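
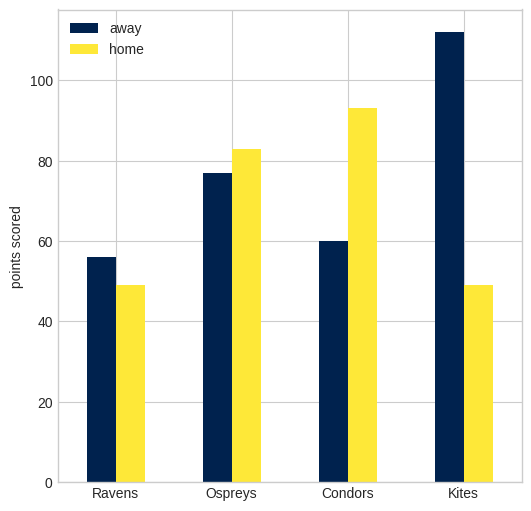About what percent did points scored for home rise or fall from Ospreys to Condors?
≈ +12.5%

Ospreys ≈ 80, Condors ≈ 90; (90 − 80) / 80 ≈ +12.5%.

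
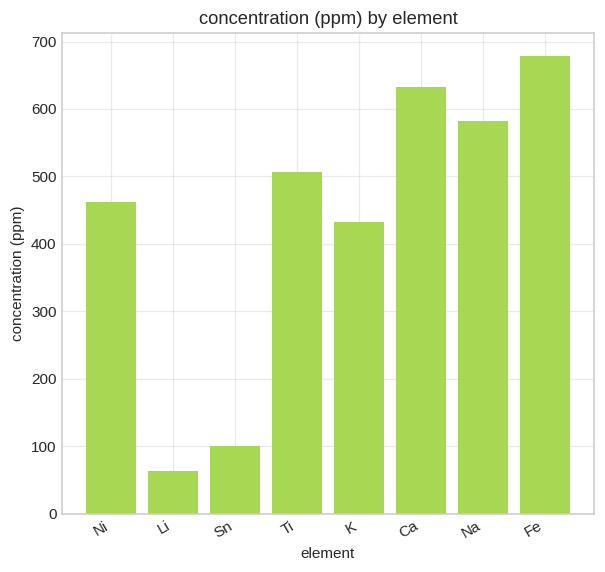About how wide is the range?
Max Fe ≈ 700, min Li ≈ 100; range ≈ 600.

≈ 600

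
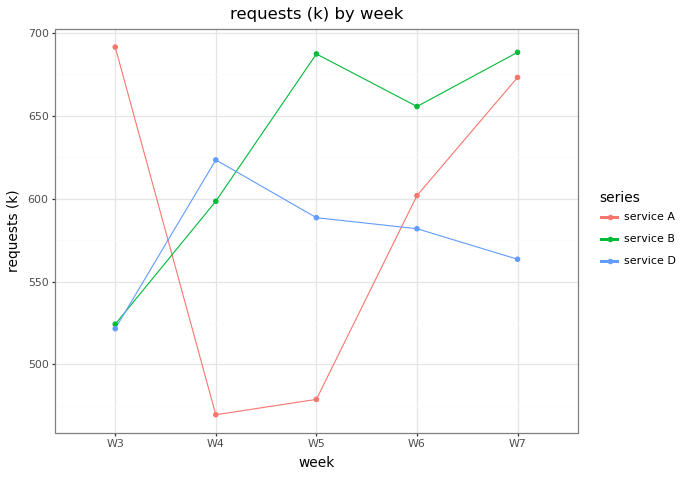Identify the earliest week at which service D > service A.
W4

W3: service D ≈ 520 vs service A ≈ 700 (not yet); W4: service D ≈ 620 vs service A ≈ 460 (first crossover).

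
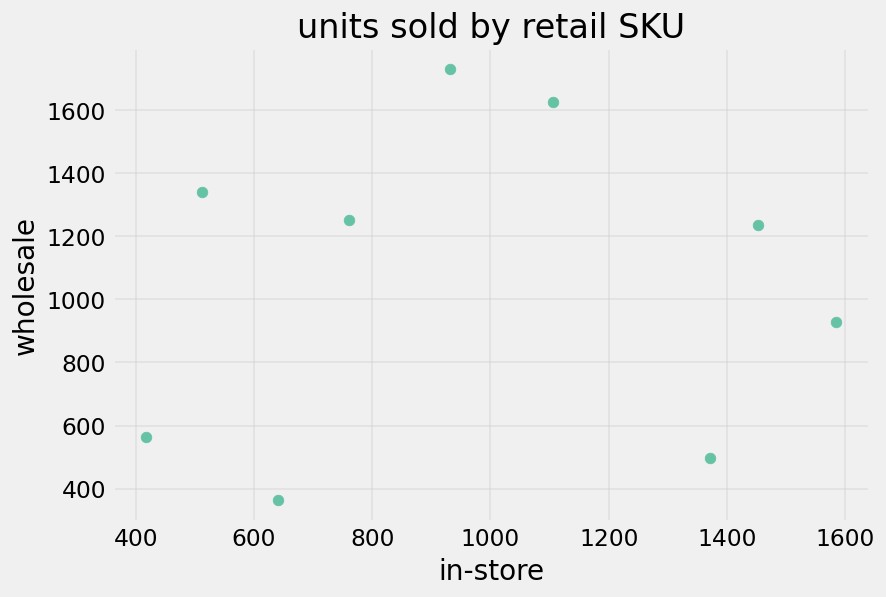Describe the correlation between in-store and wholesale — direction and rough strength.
no clear correlation

Points are roughly uncorrelated; weak (|r| ≈ 0.1).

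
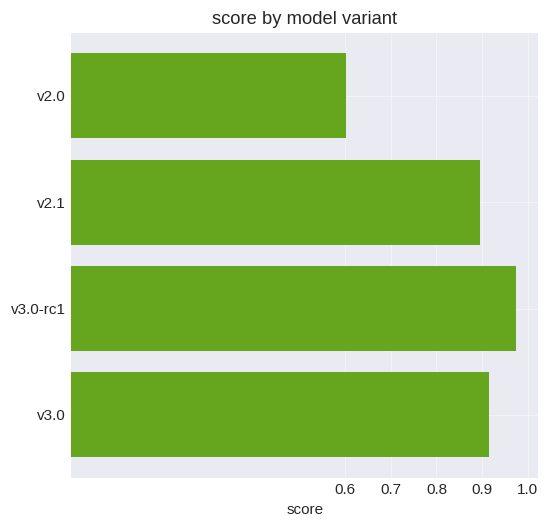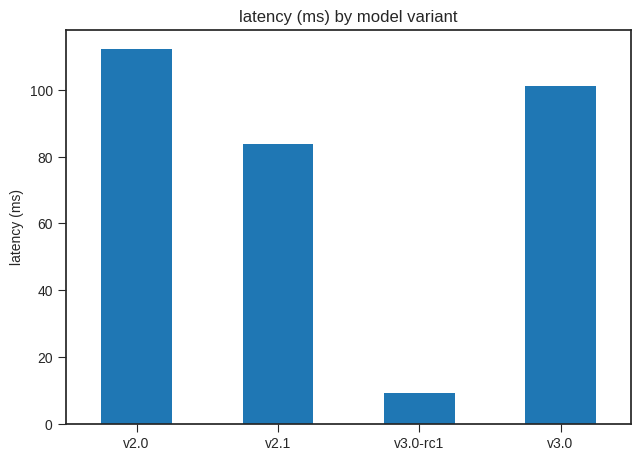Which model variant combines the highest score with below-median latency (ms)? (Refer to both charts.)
v3.0-rc1

Chart 2 median latency (ms) ≈ 100; below-median model variants: v2.1, v3.0-rc1. Among those, v3.0-rc1 has the highest score (≈ 1).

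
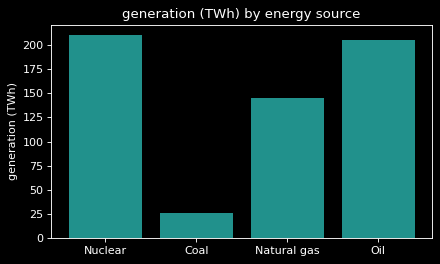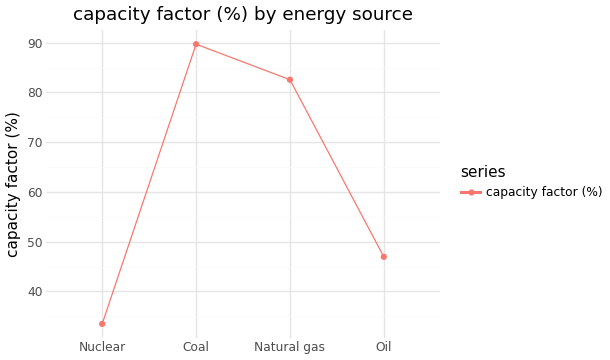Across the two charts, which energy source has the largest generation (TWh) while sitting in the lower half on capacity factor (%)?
Nuclear

Chart 2 median capacity factor (%) ≈ 60; below-median energy sources: Nuclear, Oil. Among those, Nuclear has the highest generation (TWh) (≈ 220).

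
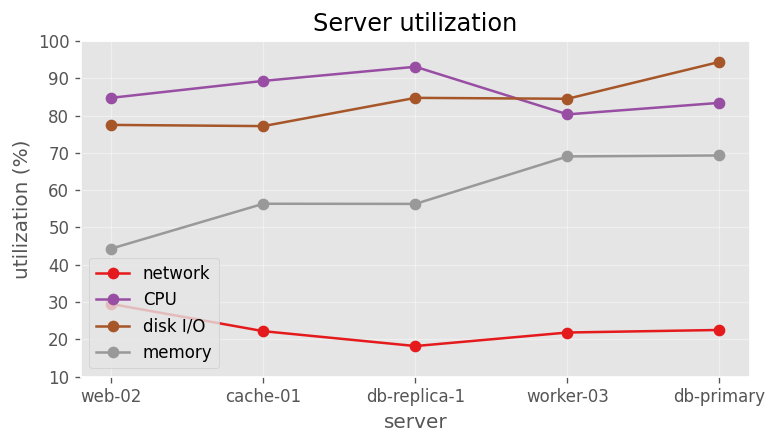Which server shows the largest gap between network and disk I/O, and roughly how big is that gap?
db-primary, ≈ 70 %

db-primary: network ≈ 20, disk I/O ≈ 90 → gap ≈ 70. Next-largest (db-replica-1) is only ≈ 60.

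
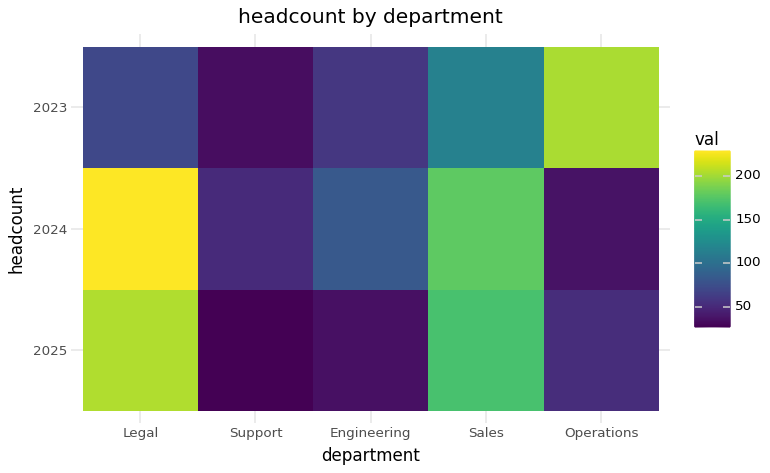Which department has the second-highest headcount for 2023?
Sales

Top 3 for 2023: Operations ≈ 200, Sales ≈ 120, Legal ≈ 80.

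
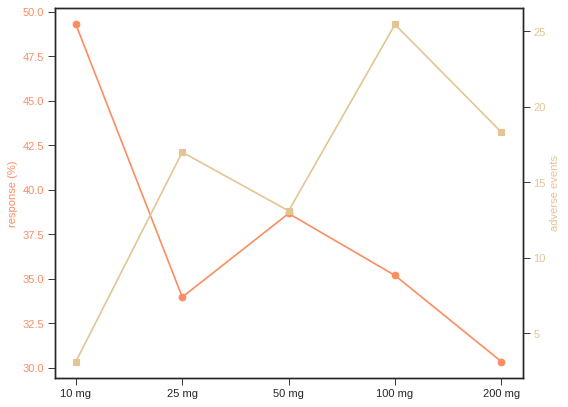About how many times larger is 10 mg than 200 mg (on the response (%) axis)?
≈ 1.67×

10 mg ≈ 50, 200 mg ≈ 30; 50/30 ≈ 1.67.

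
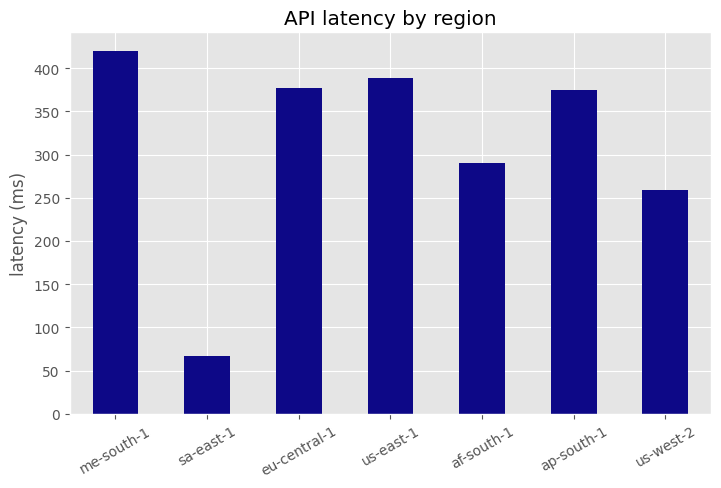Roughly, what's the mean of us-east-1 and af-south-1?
(400 + 300) / 2 ≈ 350.

≈ 350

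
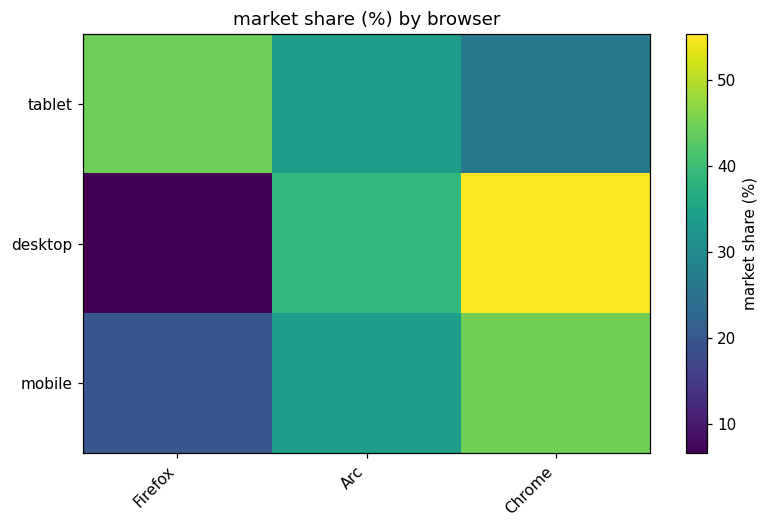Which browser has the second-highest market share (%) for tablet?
Top 3 for tablet: Firefox ≈ 45, Arc ≈ 35, Chrome ≈ 25.

Arc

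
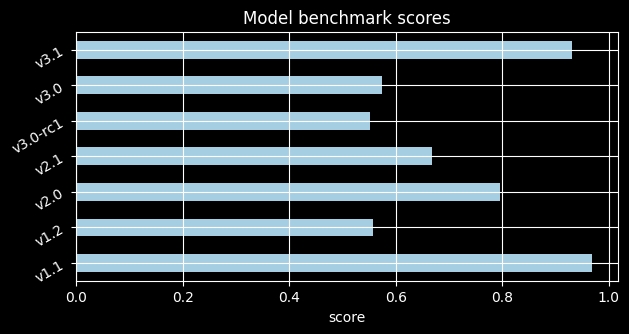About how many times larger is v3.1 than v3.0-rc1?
v3.1 ≈ 0.9, v3.0-rc1 ≈ 0.6; 0.9/0.6 ≈ 1.5.

≈ 1.5×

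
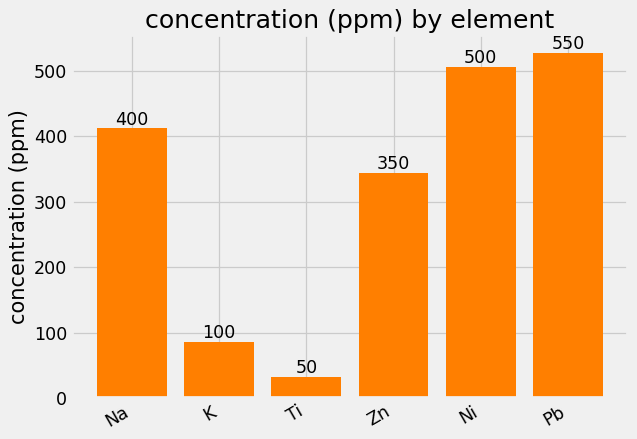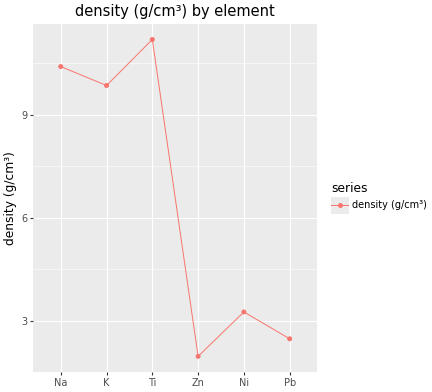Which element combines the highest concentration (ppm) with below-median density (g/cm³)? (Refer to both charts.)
Pb

Chart 2 median density (g/cm³) ≈ 6; below-median elements: Zn, Ni, Pb. Among those, Pb has the highest concentration (ppm) (≈ 550).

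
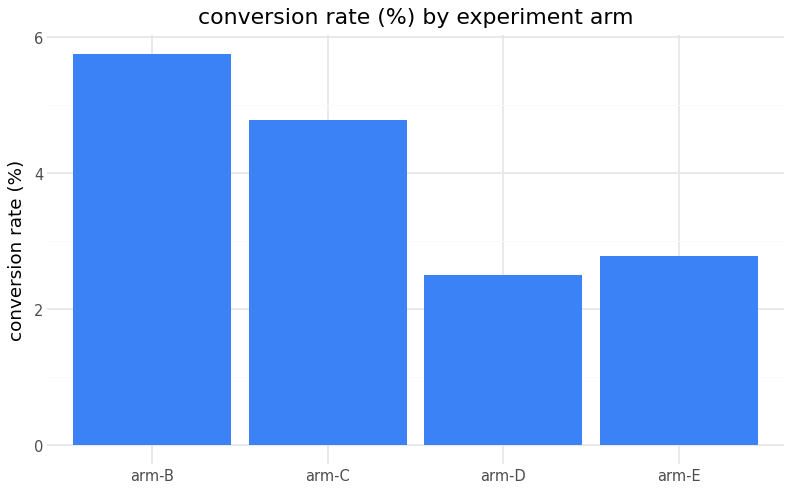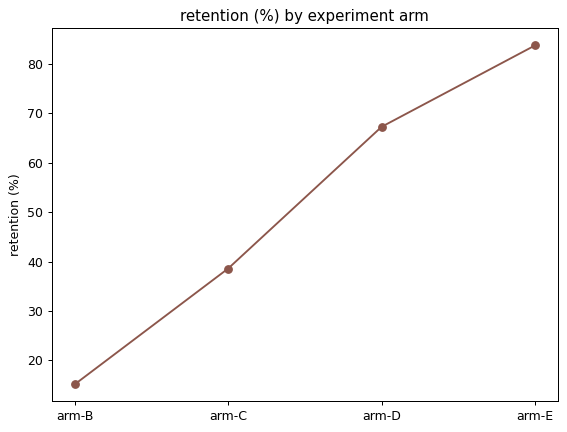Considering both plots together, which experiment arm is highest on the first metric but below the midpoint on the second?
Chart 2 median retention (%) ≈ 50; below-median experiment arms: arm-B, arm-C. Among those, arm-B has the highest conversion rate (%) (≈ 6).

arm-B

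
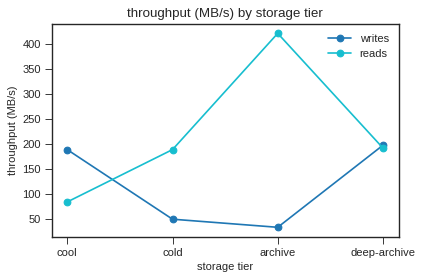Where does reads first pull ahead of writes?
cold

cool: reads ≈ 100 vs writes ≈ 200 (not yet); cold: reads ≈ 200 vs writes ≈ 50 (first crossover).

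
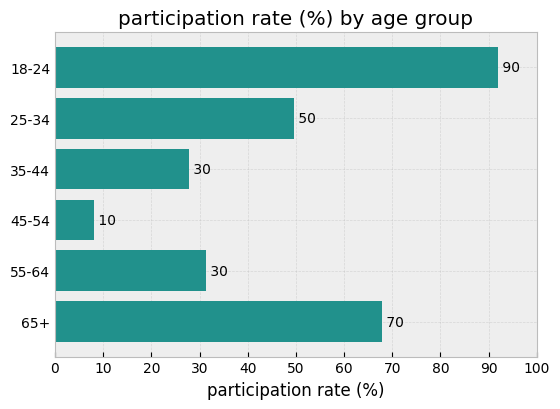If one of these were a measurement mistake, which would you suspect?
18-24 ≈ 90; the rest sit between ≈ 10 and ≈ 70.

18-24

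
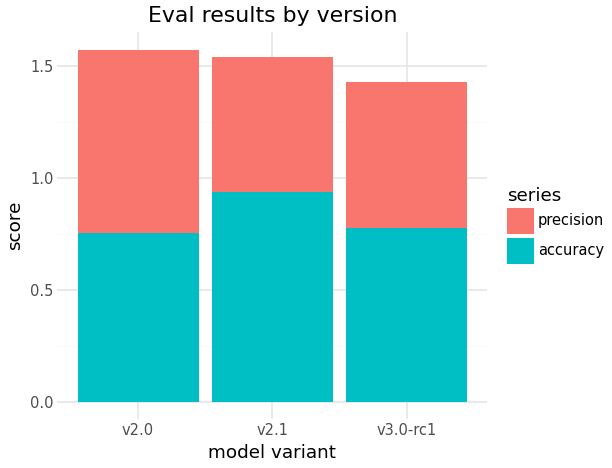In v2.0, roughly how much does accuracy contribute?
≈ 0.8

accuracy top ≈ 0.8, bottom ≈ 0.0; segment ≈ 0.8.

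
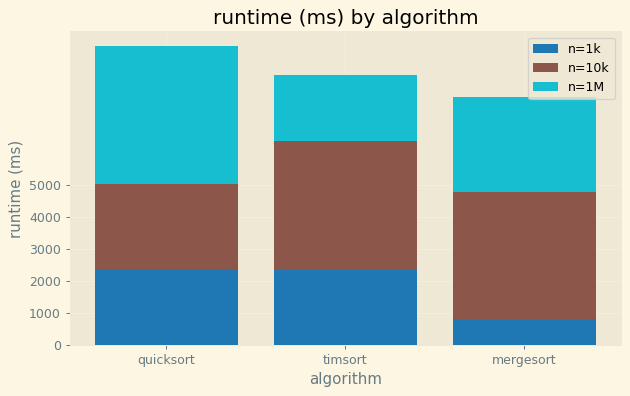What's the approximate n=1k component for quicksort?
n=1k top ≈ 2000, bottom ≈ 0; segment ≈ 2000.

≈ 2000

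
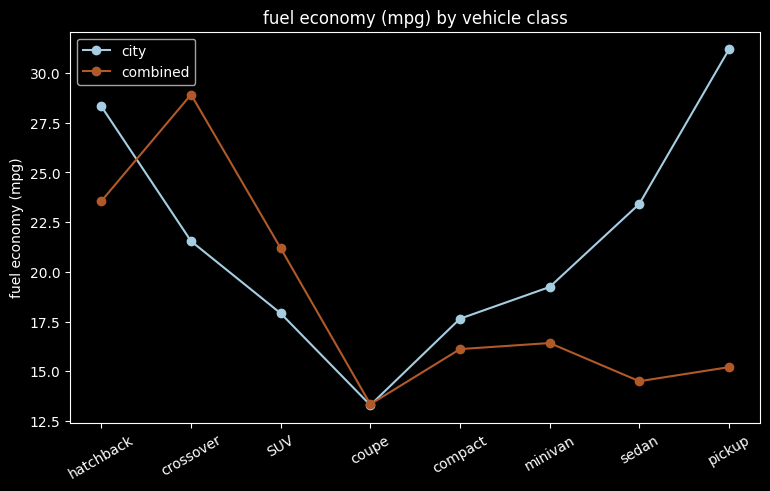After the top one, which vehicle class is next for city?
Top 3 for city: pickup ≈ 32, hatchback ≈ 28, sedan ≈ 24.

hatchback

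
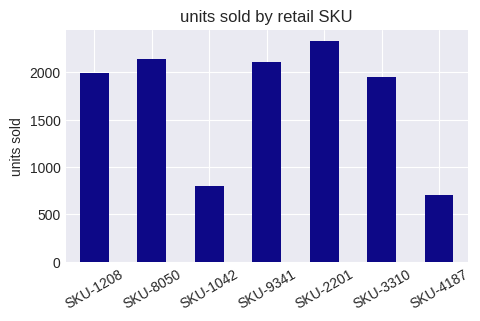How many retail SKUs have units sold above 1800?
Above 1800: SKU-1208, SKU-8050, SKU-9341, SKU-2201, SKU-3310.

5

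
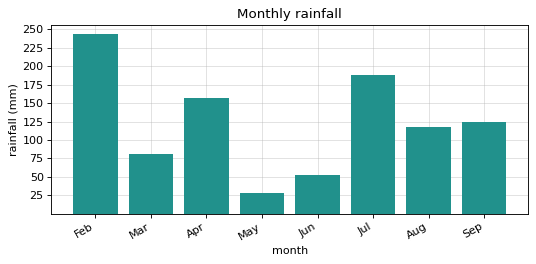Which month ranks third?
Top 4: Feb ≈ 250, Jul ≈ 200, Apr ≈ 150, Sep ≈ 125.

Apr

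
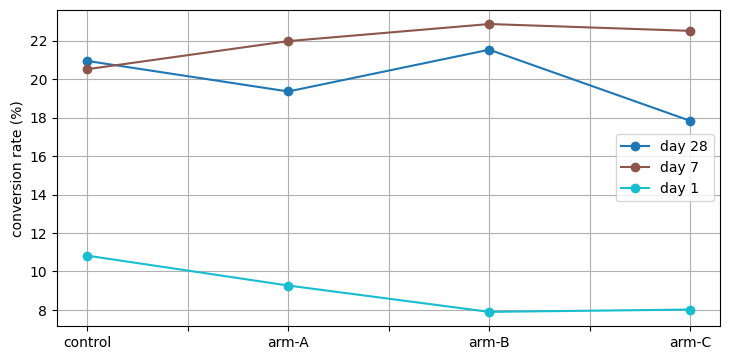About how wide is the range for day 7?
Max arm-B ≈ 22, min control ≈ 20; range ≈ 2.

≈ 2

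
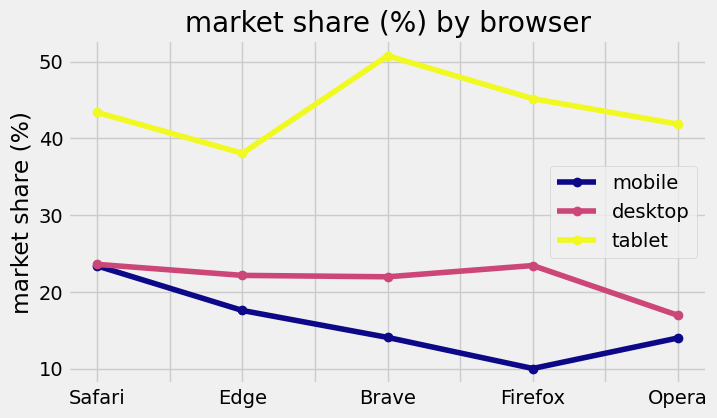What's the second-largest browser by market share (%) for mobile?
Top 3 for mobile: Safari ≈ 25, Edge ≈ 20, Brave ≈ 15.

Edge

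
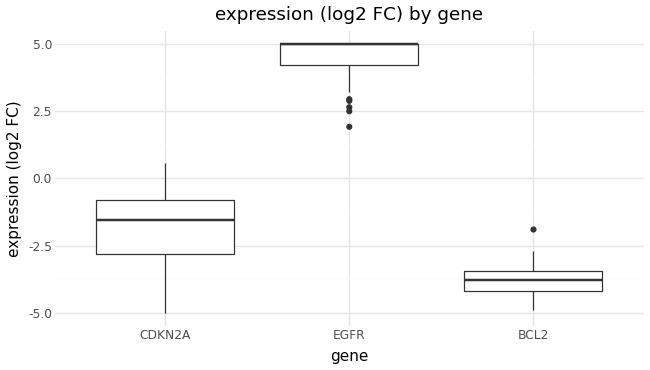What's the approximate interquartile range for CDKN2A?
Q3 ≈ -1, Q1 ≈ -3; IQR ≈ 2.

≈ 2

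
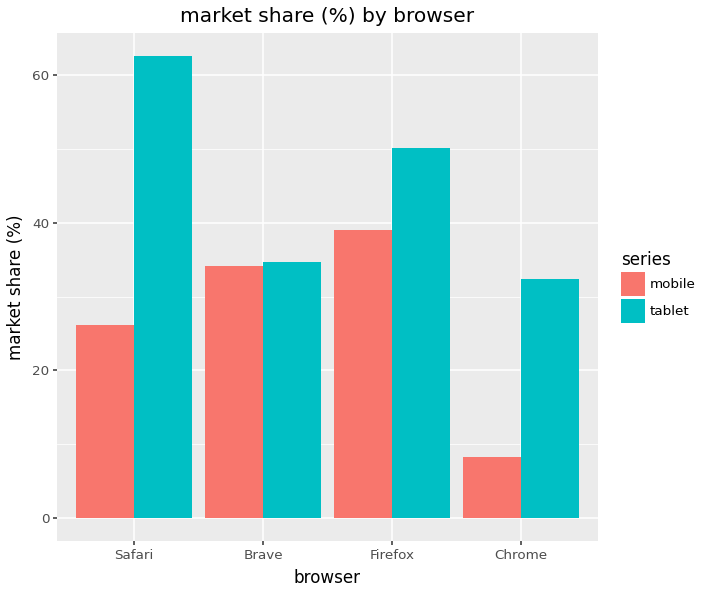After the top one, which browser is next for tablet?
Firefox

Top 3 for tablet: Safari ≈ 60, Firefox ≈ 50, Brave ≈ 30.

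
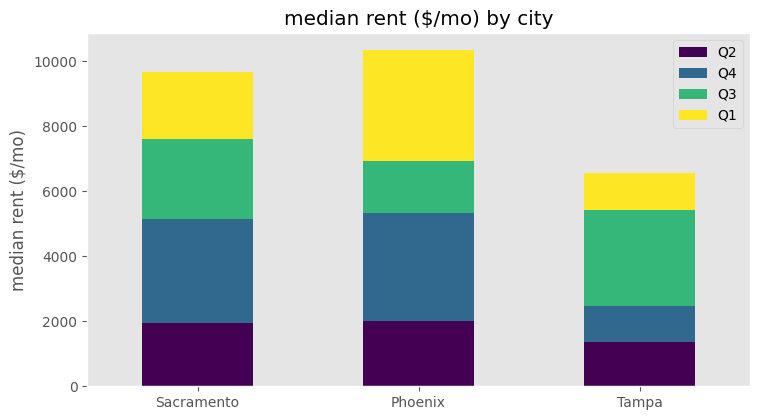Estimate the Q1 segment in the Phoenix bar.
≈ 3000

Q1 top ≈ 10000, bottom ≈ 7000; segment ≈ 3000.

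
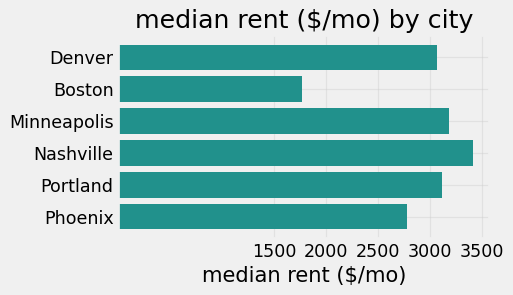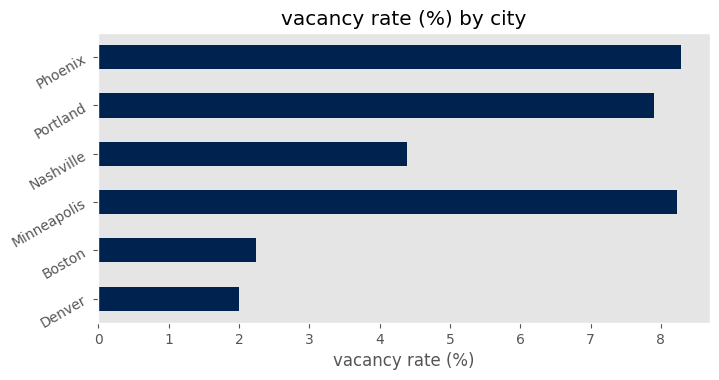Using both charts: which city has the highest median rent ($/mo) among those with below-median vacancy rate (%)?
Nashville

Chart 2 median vacancy rate (%) ≈ 6; below-median cities: Denver, Boston, Nashville. Among those, Nashville has the highest median rent ($/mo) (≈ 3500).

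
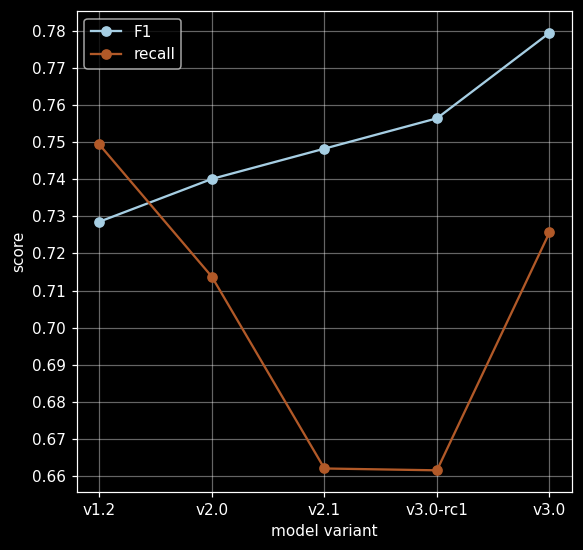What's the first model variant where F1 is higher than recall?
v2.0

v1.2: F1 ≈ 0.73 vs recall ≈ 0.75 (not yet); v2.0: F1 ≈ 0.74 vs recall ≈ 0.71 (first crossover).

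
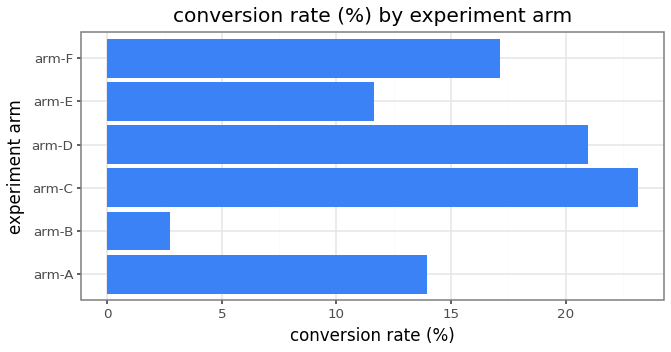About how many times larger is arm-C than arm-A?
≈ 1.71×

arm-C ≈ 24, arm-A ≈ 14; 24/14 ≈ 1.71.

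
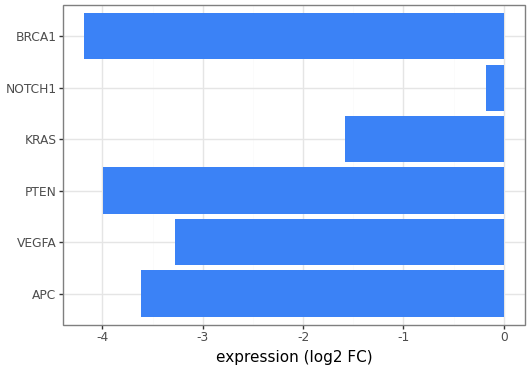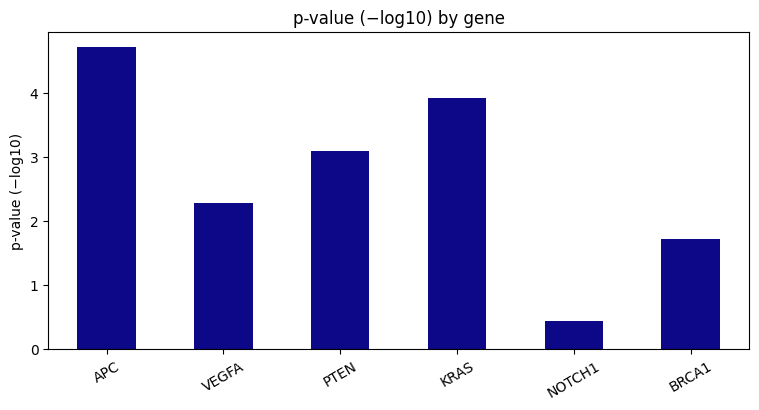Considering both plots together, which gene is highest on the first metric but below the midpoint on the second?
NOTCH1

Chart 2 median p-value (−log10) ≈ 2.5; below-median genes: VEGFA, NOTCH1, BRCA1. Among those, NOTCH1 has the highest expression (log2 FC) (≈ 0).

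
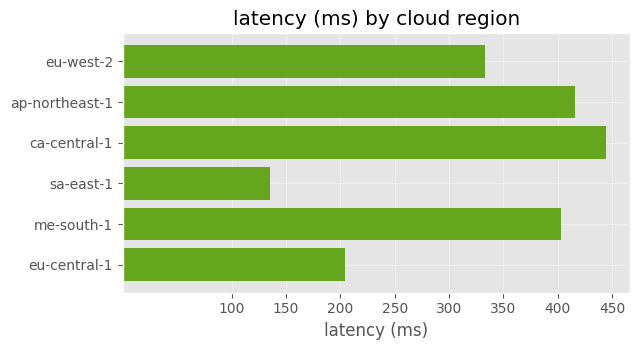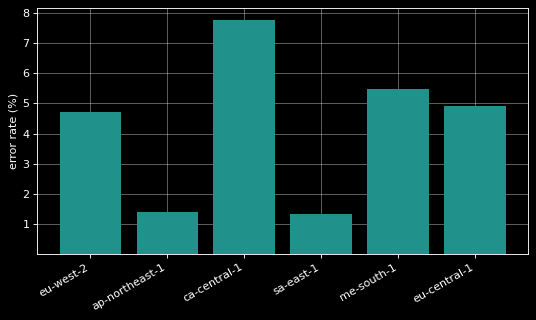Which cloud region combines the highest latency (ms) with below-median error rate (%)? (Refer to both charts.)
Chart 2 median error rate (%) ≈ 5; below-median cloud regions: eu-west-2, ap-northeast-1, sa-east-1. Among those, ap-northeast-1 has the highest latency (ms) (≈ 400).

ap-northeast-1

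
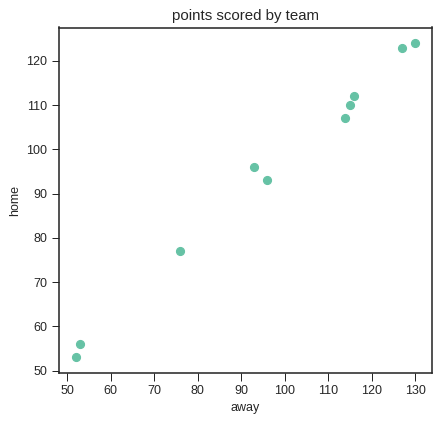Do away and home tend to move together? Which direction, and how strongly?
Points are positively correlated; strong (|r| ≈ 1.0).

positive, strong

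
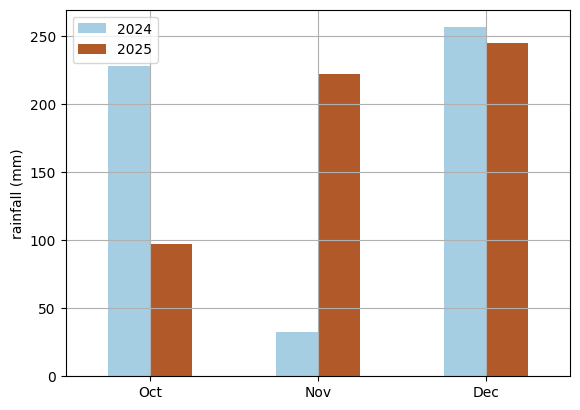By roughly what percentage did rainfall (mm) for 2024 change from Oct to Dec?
Oct ≈ 225, Dec ≈ 250; (250 − 225) / 225 ≈ +11.1%.

≈ +11.1%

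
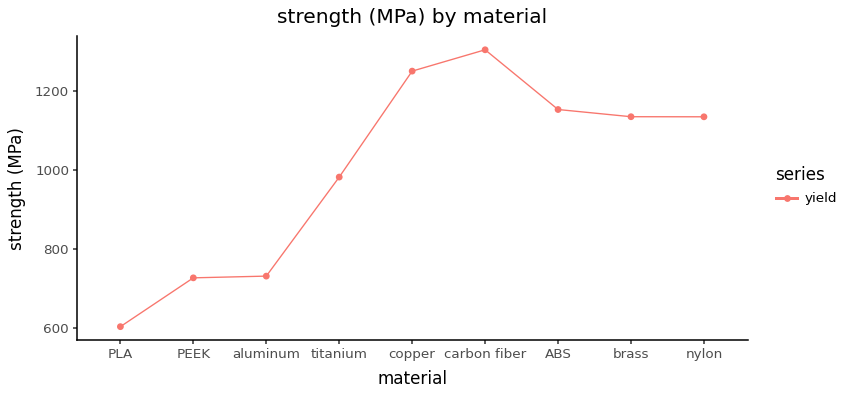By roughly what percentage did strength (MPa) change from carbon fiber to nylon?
≈ -15.4%

carbon fiber ≈ 1300, nylon ≈ 1100; (1100 − 1300) / 1300 ≈ -15.4%.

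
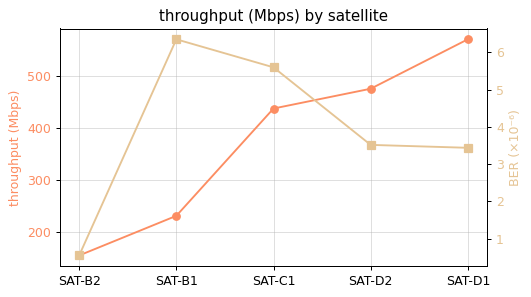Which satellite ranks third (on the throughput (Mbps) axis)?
Top 4 (on the throughput (Mbps) axis): SAT-D1 ≈ 550, SAT-D2 ≈ 500, SAT-C1 ≈ 450, SAT-B1 ≈ 250.

SAT-C1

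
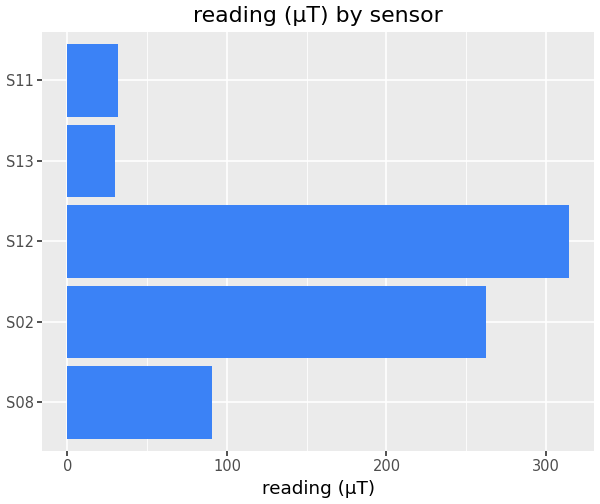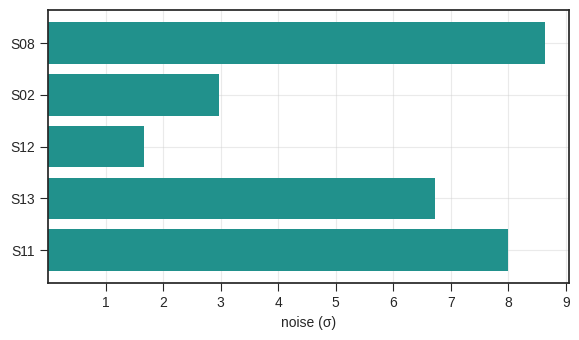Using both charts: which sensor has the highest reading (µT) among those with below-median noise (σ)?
Chart 2 median noise (σ) ≈ 7; below-median sensors: S02, S12. Among those, S12 has the highest reading (µT) (≈ 300).

S12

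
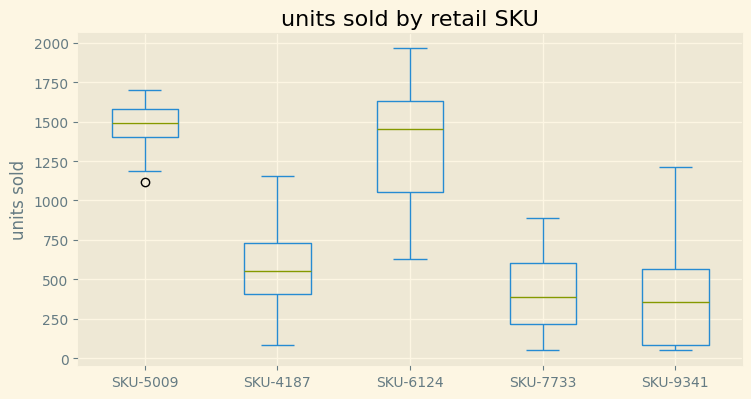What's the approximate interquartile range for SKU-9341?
Q3 ≈ 600, Q1 ≈ 100; IQR ≈ 500.

≈ 500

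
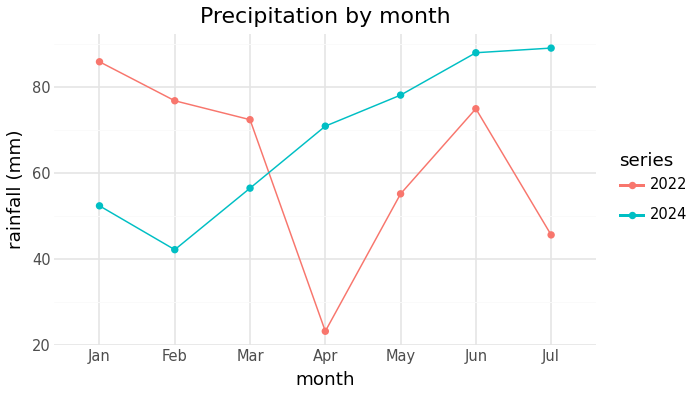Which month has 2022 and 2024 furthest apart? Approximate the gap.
Apr, ≈ 50 mm

Apr: 2022 ≈ 20, 2024 ≈ 70 → gap ≈ 50. Next-largest (Jul) is only ≈ 40.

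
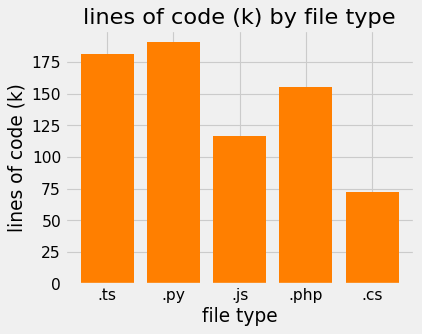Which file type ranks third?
.php

Top 4: .py ≈ 200, .ts ≈ 180, .php ≈ 160, .js ≈ 120.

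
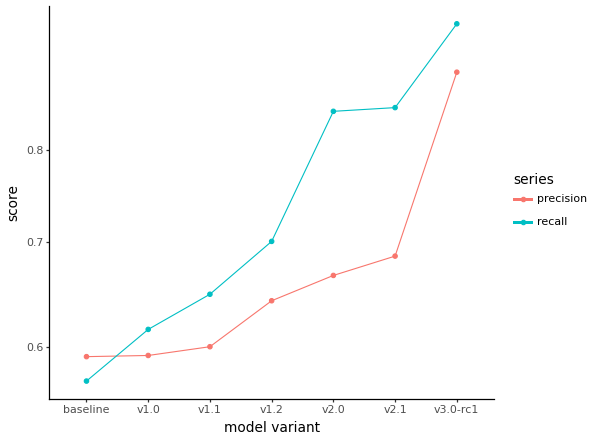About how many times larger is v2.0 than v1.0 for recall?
v2.0 ≈ 0.85, v1.0 ≈ 0.60; 0.85/0.60 ≈ 1.42.

≈ 1.42×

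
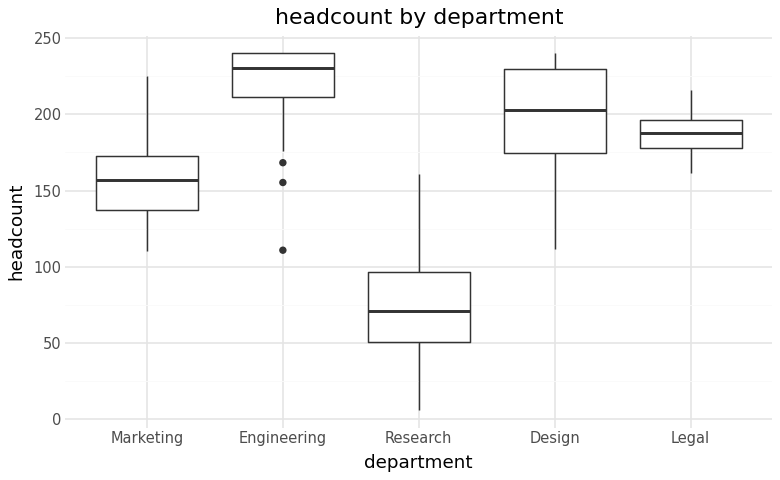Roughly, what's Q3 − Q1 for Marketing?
Q3 ≈ 180, Q1 ≈ 140; IQR ≈ 40.

≈ 40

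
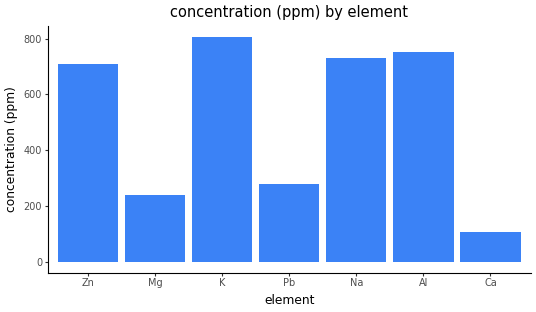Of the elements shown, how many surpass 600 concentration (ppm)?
4

Above 600: Zn, K, Na, Al.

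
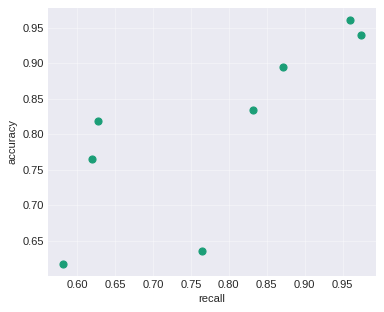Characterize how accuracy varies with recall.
Points are positively correlated; strong (|r| ≈ 0.8).

positive, strong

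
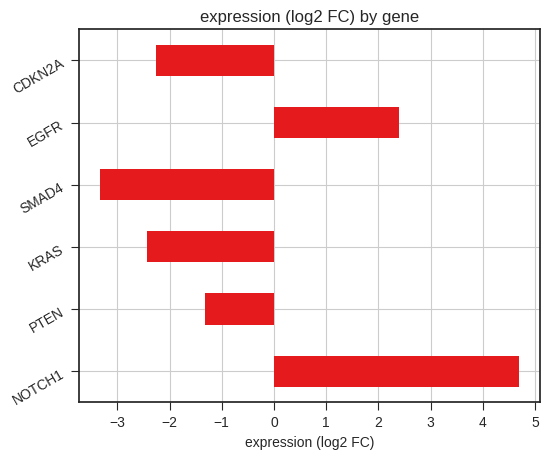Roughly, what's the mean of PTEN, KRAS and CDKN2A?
≈ -2

(-1 + -2 + -2) / 3 ≈ -2.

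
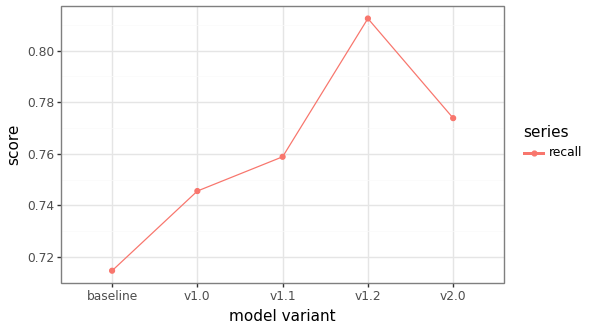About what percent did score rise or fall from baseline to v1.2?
baseline ≈ 0.71, v1.2 ≈ 0.81; (0.81 − 0.71) / 0.71 ≈ +14.1%.

≈ +14.1%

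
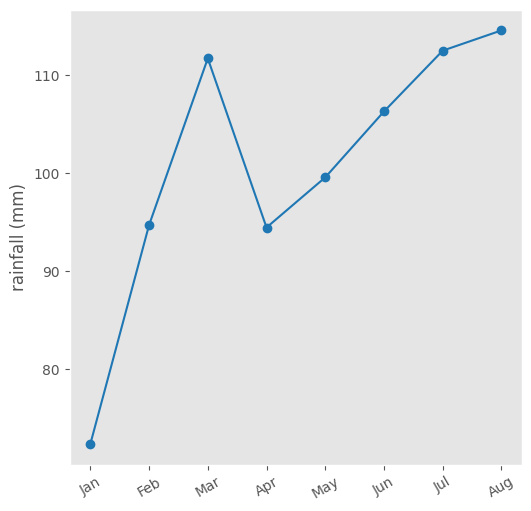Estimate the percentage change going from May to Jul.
May ≈ 100, Jul ≈ 110; (110 − 100) / 100 ≈ +10%.

≈ +10%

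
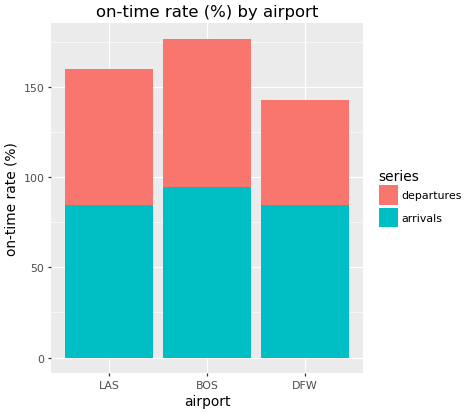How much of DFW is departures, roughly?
≈ 60

departures top ≈ 140, bottom ≈ 80; segment ≈ 60.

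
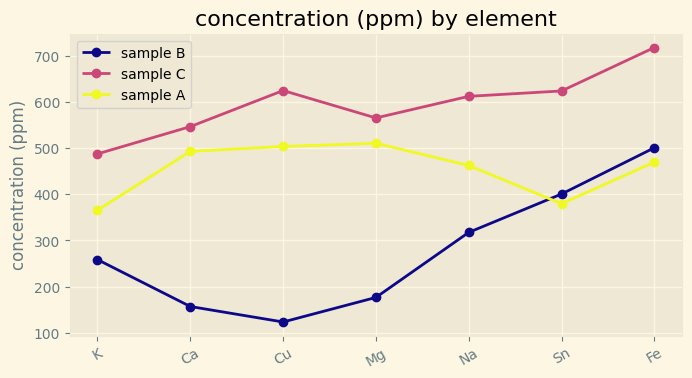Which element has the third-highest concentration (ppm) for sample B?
Top 4 for sample B: Fe ≈ 500, Sn ≈ 400, Na ≈ 300, K ≈ 250.

Na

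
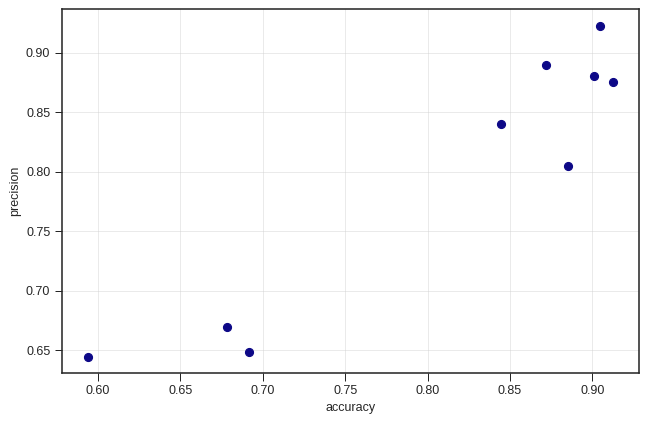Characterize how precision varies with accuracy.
positive, strong

Points are positively correlated; strong (|r| ≈ 0.9).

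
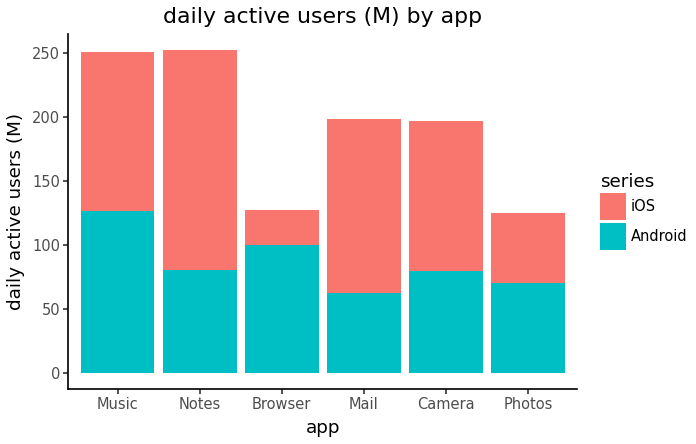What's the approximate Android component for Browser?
≈ 100

Android top ≈ 100, bottom ≈ 0; segment ≈ 100.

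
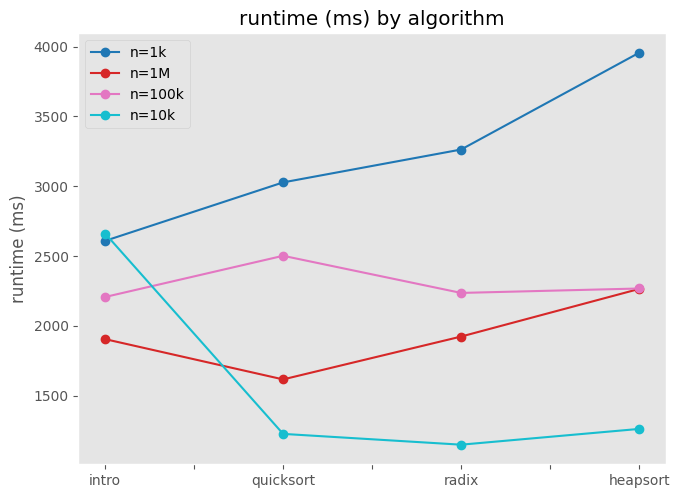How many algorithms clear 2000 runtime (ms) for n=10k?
1

Above 2000: intro.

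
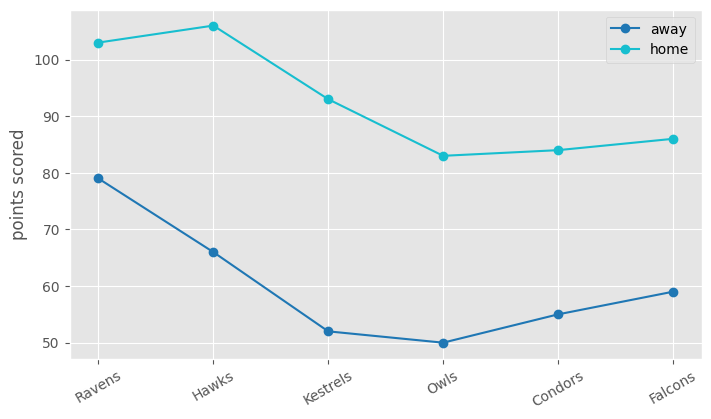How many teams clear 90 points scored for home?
3

Above 90: Ravens, Hawks, Kestrels.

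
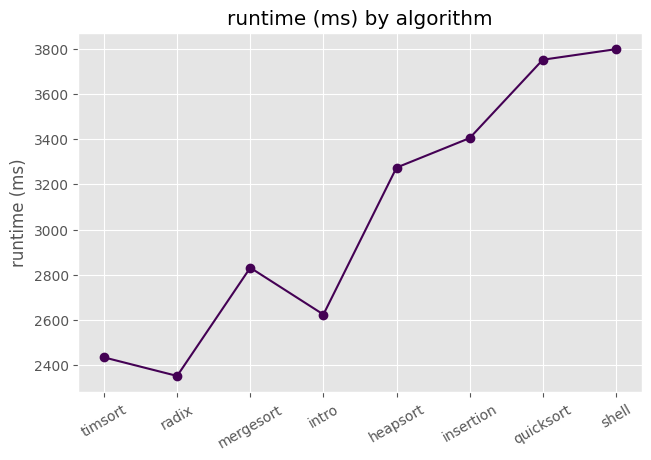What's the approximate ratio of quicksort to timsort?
quicksort ≈ 3800, timsort ≈ 2400; 3800/2400 ≈ 1.58.

≈ 1.58×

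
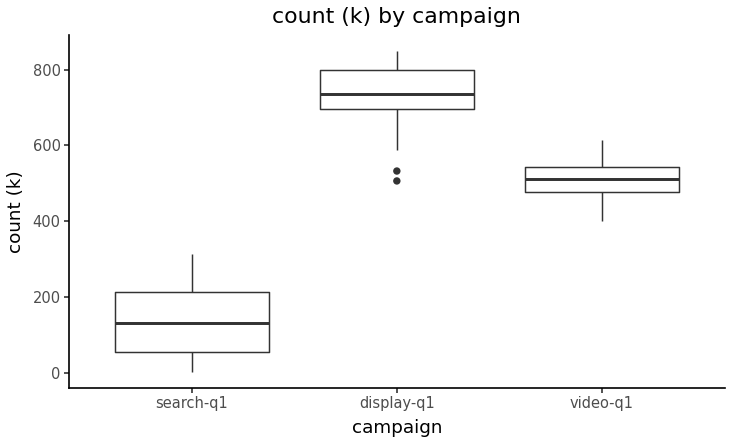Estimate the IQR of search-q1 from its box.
Q3 ≈ 200, Q1 ≈ 50; IQR ≈ 150.

≈ 150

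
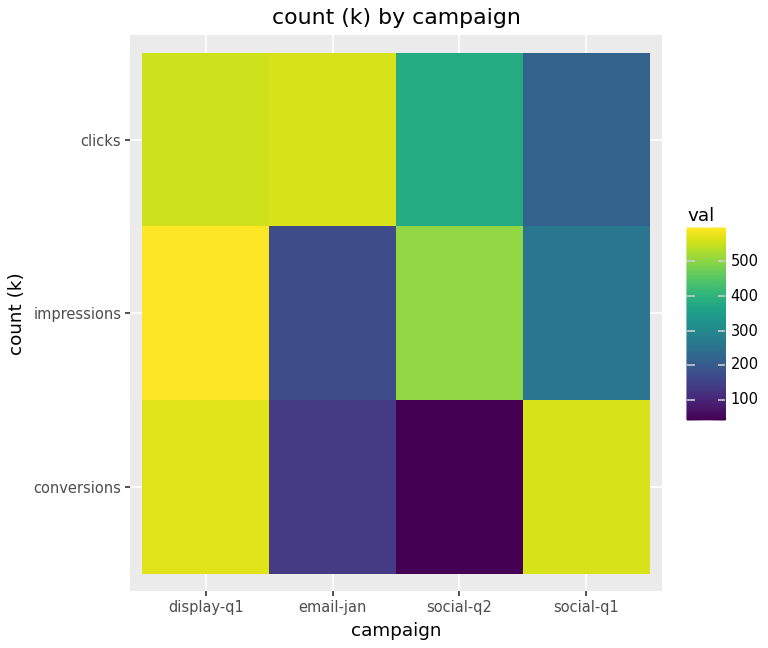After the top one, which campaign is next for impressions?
social-q2

Top 3 for impressions: display-q1 ≈ 600, social-q2 ≈ 500, social-q1 ≈ 250.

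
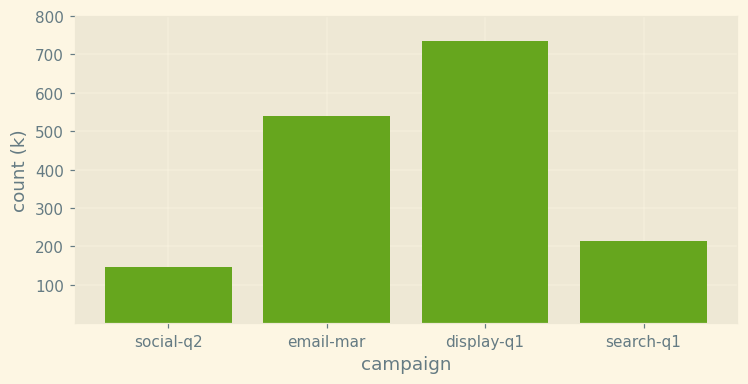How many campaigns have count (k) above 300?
2

Above 300: email-mar, display-q1.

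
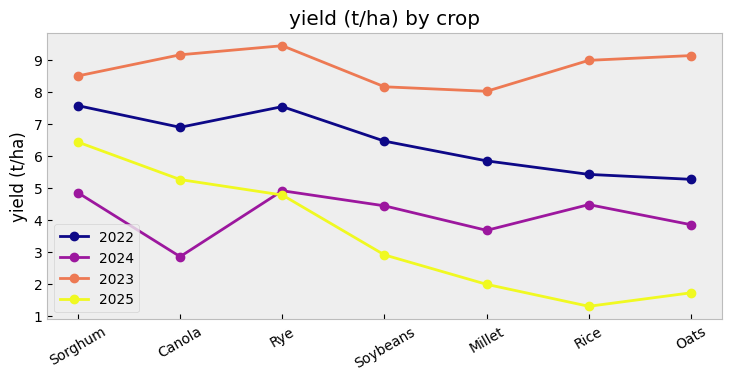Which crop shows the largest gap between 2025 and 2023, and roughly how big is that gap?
Rice: 2025 ≈ 1, 2023 ≈ 9 → gap ≈ 8. Next-largest (Oats) is only ≈ 7.

Rice, ≈ 8 t/ha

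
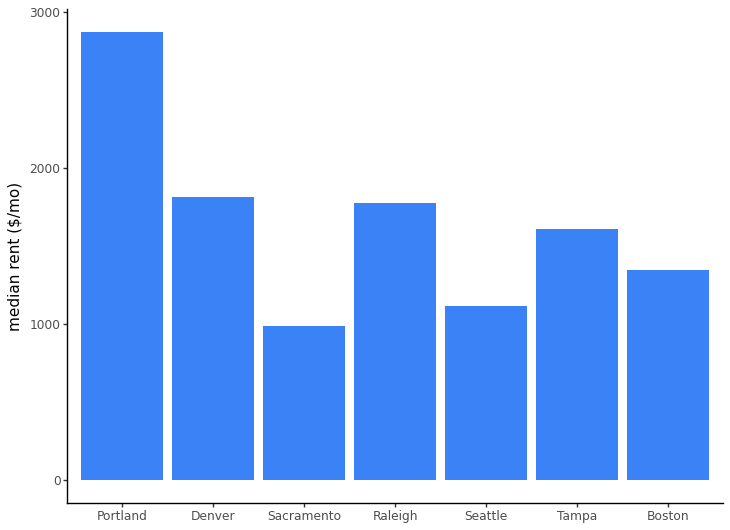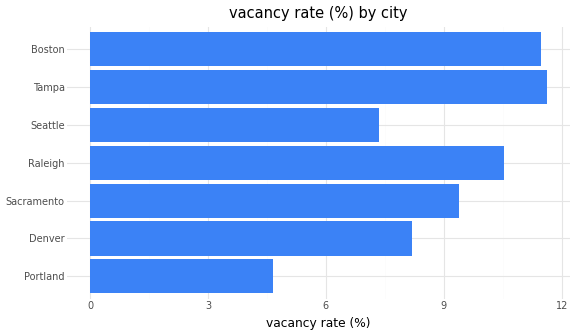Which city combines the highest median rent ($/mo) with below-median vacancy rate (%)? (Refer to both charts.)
Portland

Chart 2 median vacancy rate (%) ≈ 10; below-median cities: Portland, Denver, Seattle. Among those, Portland has the highest median rent ($/mo) (≈ 3000).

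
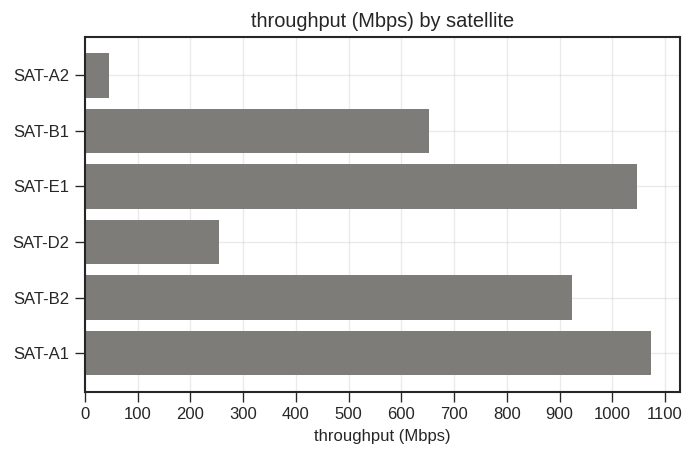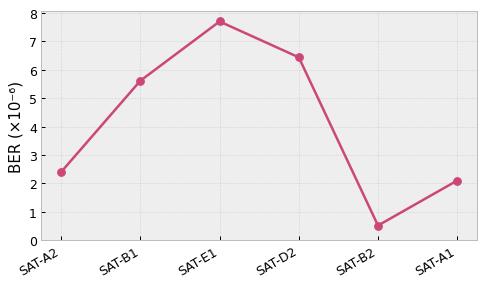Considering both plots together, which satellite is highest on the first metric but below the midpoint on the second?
Chart 2 median BER (×10⁻⁶) ≈ 4; below-median satellites: SAT-A2, SAT-B2, SAT-A1. Among those, SAT-A1 has the highest throughput (Mbps) (≈ 1100).

SAT-A1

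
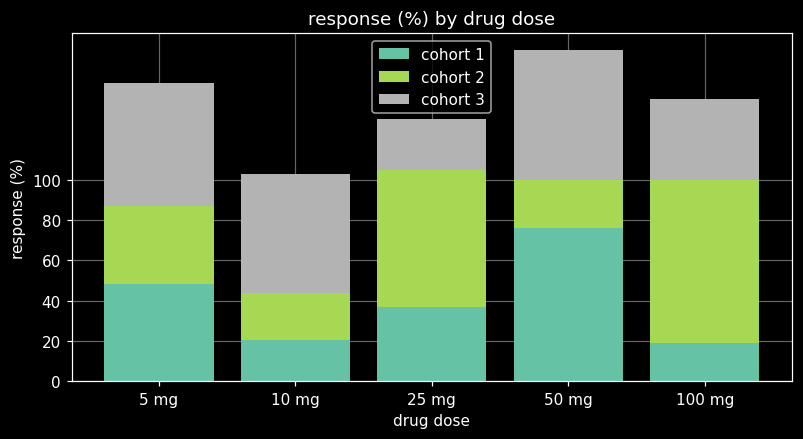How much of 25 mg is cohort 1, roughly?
cohort 1 top ≈ 40, bottom ≈ 0; segment ≈ 40.

≈ 40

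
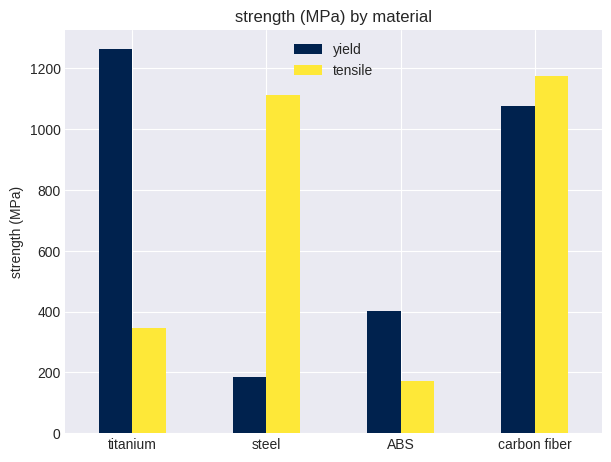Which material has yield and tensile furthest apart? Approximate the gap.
steel, ≈ 1000 MPa

steel: yield ≈ 200, tensile ≈ 1200 → gap ≈ 1000. Next-largest (titanium) is only ≈ 800.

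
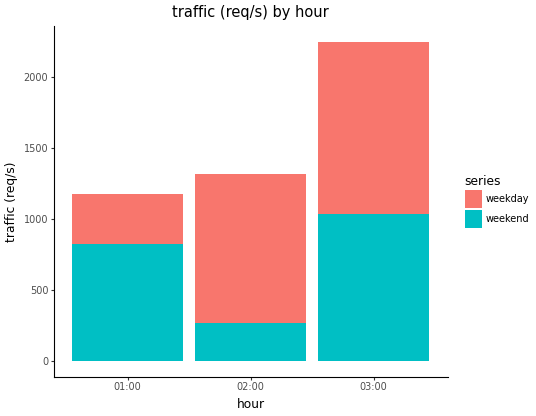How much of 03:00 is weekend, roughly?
≈ 1000

weekend top ≈ 1000, bottom ≈ 0; segment ≈ 1000.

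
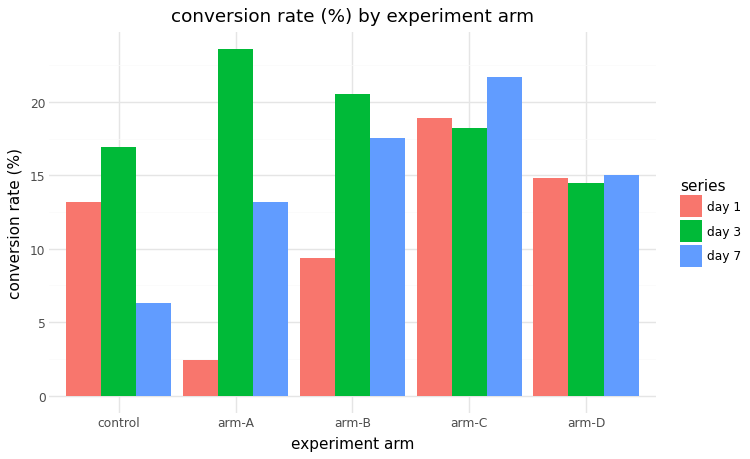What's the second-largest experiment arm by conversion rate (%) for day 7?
Top 3 for day 7: arm-C ≈ 22, arm-B ≈ 18, arm-D ≈ 16.

arm-B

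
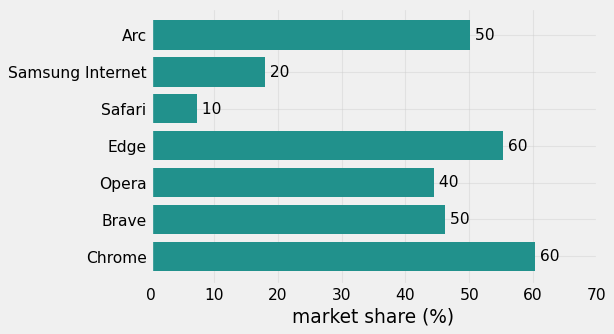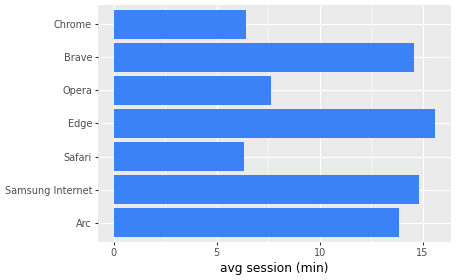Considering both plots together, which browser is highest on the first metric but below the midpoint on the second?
Chrome

Chart 2 median avg session (min) ≈ 14; below-median browsers: Safari, Opera, Chrome. Among those, Chrome has the highest market share (%) (≈ 60).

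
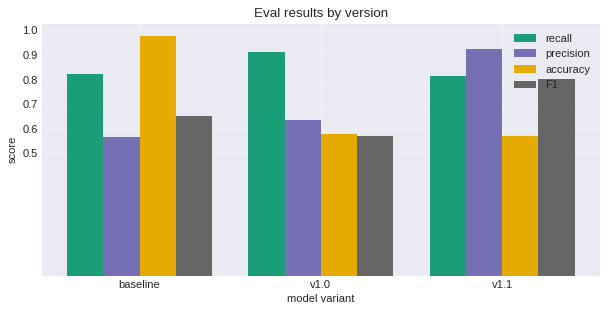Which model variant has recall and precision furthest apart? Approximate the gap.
v1.0, ≈ 0.3

v1.0: recall ≈ 0.9, precision ≈ 0.6 → gap ≈ 0.3. Next-largest (baseline) is only ≈ 0.2.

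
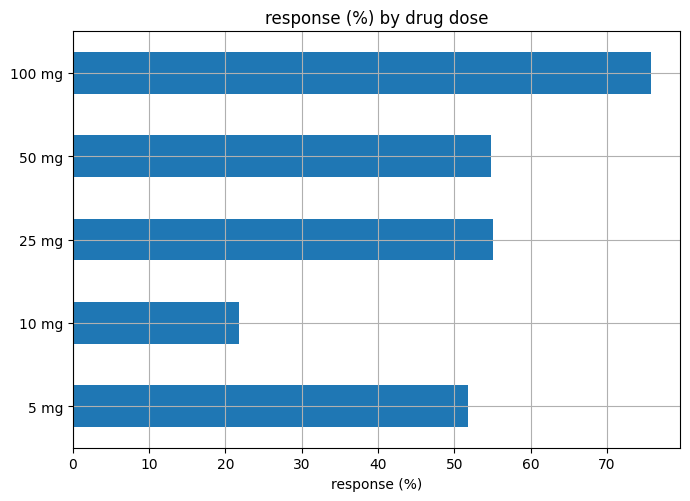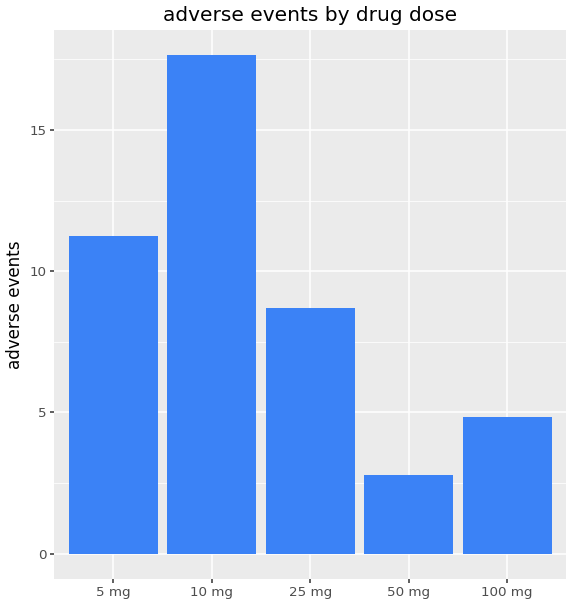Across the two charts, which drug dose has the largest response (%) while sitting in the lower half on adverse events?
Chart 2 median adverse events ≈ 8; below-median drug doses: 50 mg, 100 mg. Among those, 100 mg has the highest response (%) (≈ 80).

100 mg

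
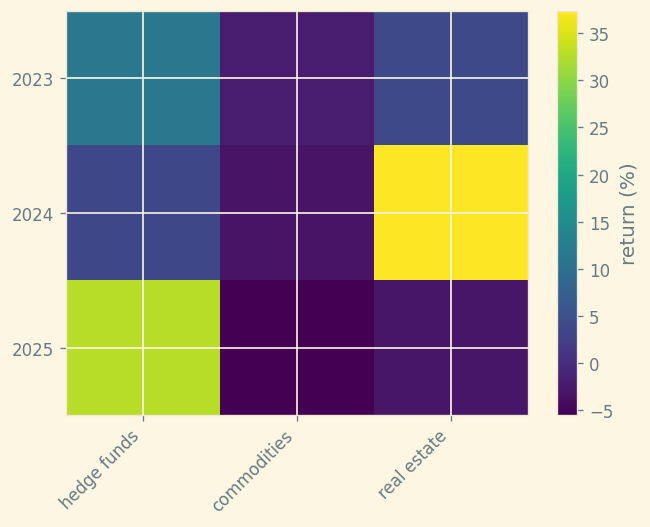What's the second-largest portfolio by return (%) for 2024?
hedge funds

Top 3 for 2024: real estate ≈ 35, hedge funds ≈ 5, commodities ≈ -5.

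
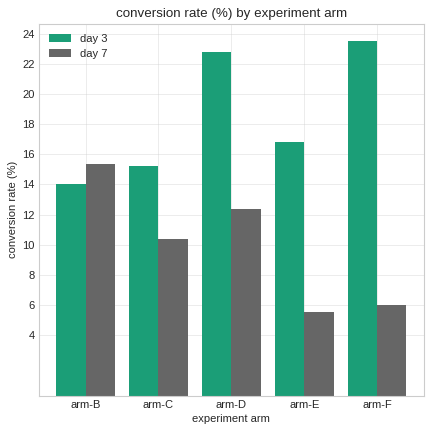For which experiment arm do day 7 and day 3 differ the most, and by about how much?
arm-F: day 7 ≈ 6, day 3 ≈ 24 → gap ≈ 18. Next-largest (arm-E) is only ≈ 10.

arm-F, ≈ 18 %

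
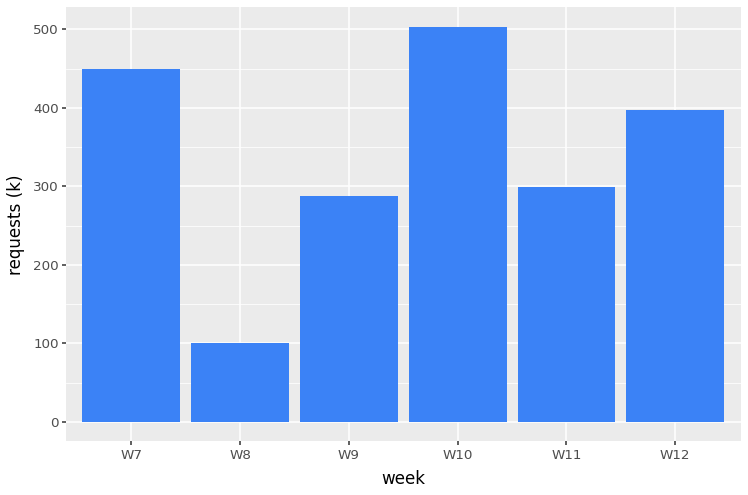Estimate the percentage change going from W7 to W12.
≈ -11.1%

W7 ≈ 450, W12 ≈ 400; (400 − 450) / 450 ≈ -11.1%.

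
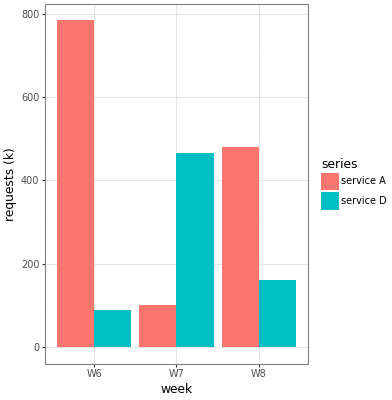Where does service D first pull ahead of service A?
W7

W6: service D ≈ 100 vs service A ≈ 800 (not yet); W7: service D ≈ 500 vs service A ≈ 100 (first crossover).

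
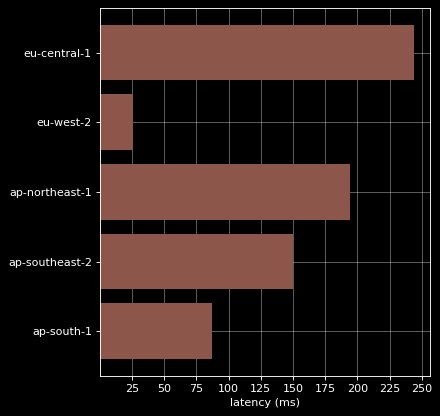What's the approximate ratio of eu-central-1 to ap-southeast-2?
≈ 1.67×

eu-central-1 ≈ 250, ap-southeast-2 ≈ 150; 250/150 ≈ 1.67.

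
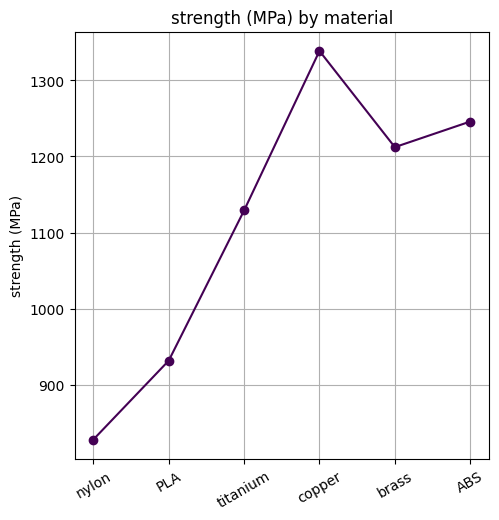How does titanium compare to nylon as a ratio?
≈ 1.35×

titanium ≈ 1150, nylon ≈ 850; 1150/850 ≈ 1.35.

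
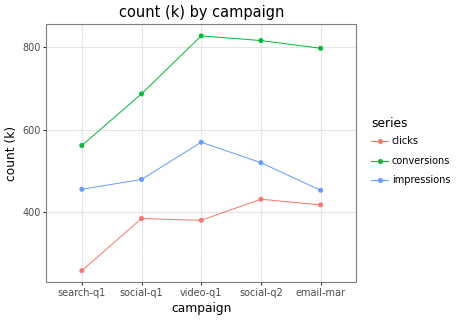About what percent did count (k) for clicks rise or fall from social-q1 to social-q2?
social-q1 ≈ 400, social-q2 ≈ 450; (450 − 400) / 400 ≈ +12.5%.

≈ +12.5%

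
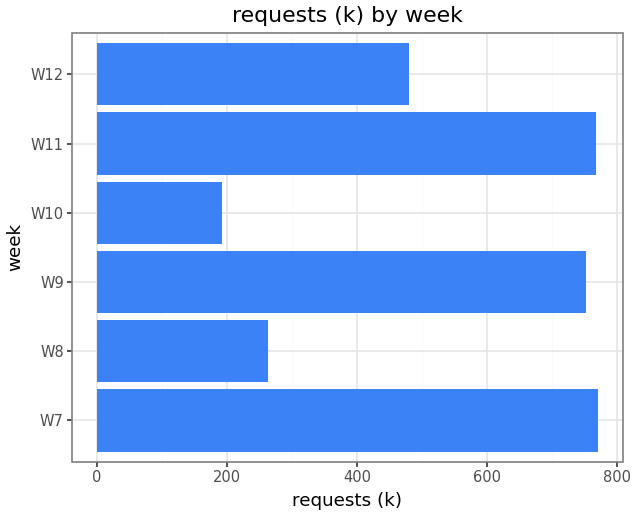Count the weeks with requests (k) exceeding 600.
3

Above 600: W7, W9, W11.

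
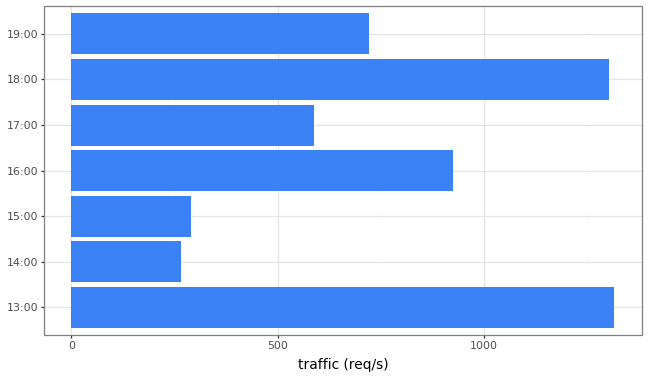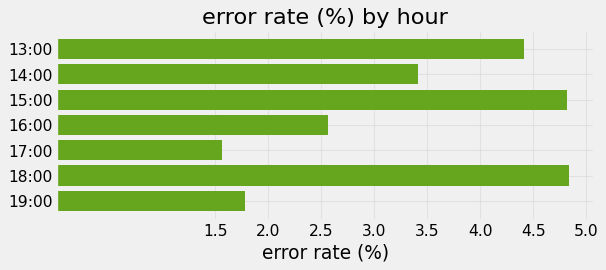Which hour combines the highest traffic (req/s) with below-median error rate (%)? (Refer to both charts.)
Chart 2 median error rate (%) ≈ 3.5; below-median hours: 16:00, 17:00, 19:00. Among those, 16:00 has the highest traffic (req/s) (≈ 1000).

16:00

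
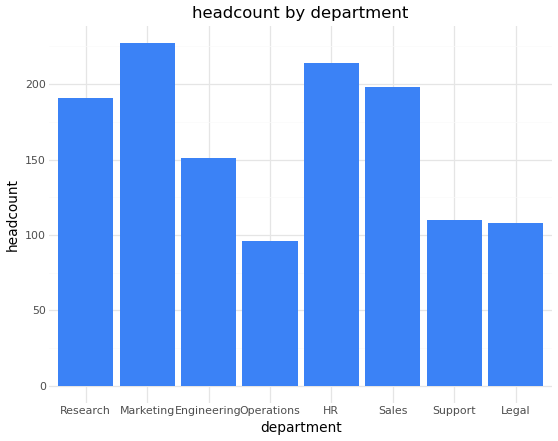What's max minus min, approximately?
Max Marketing ≈ 220, min Operations ≈ 100; range ≈ 120.

≈ 120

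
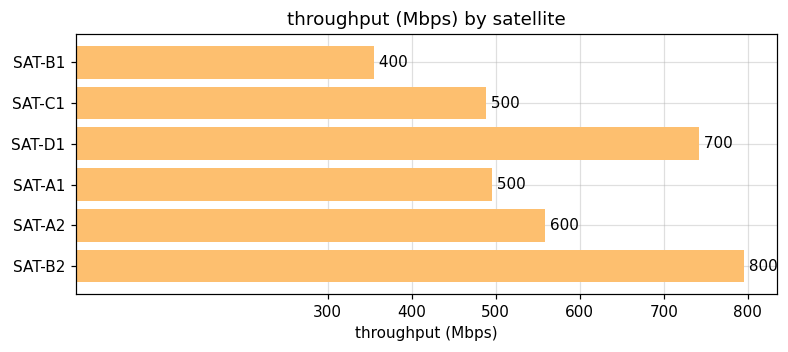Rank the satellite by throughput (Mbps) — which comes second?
Top 3: SAT-B2 ≈ 800, SAT-D1 ≈ 700, SAT-A2 ≈ 600.

SAT-D1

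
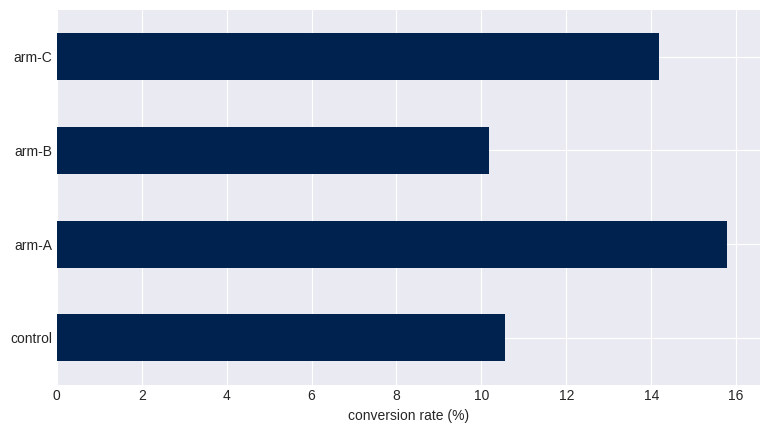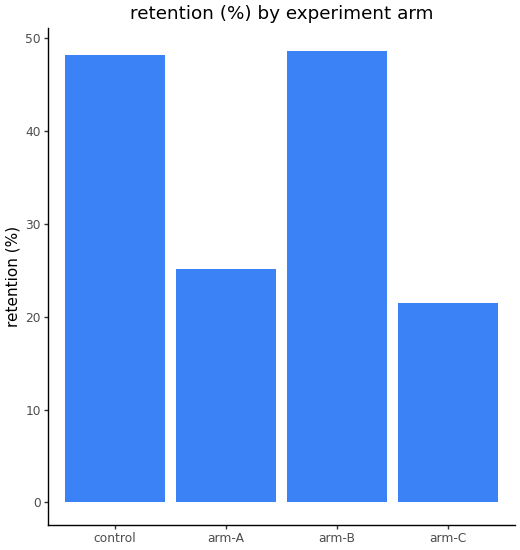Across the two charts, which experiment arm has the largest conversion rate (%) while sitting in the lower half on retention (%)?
arm-A

Chart 2 median retention (%) ≈ 35; below-median experiment arms: arm-A, arm-C. Among those, arm-A has the highest conversion rate (%) (≈ 16).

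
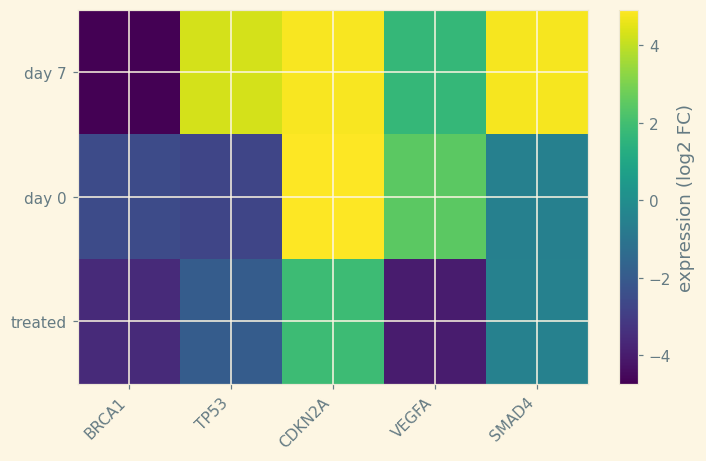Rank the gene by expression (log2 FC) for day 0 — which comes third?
SMAD4

Top 4 for day 0: CDKN2A ≈ 5, VEGFA ≈ 2, SMAD4 ≈ -1, BRCA1 ≈ -3.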